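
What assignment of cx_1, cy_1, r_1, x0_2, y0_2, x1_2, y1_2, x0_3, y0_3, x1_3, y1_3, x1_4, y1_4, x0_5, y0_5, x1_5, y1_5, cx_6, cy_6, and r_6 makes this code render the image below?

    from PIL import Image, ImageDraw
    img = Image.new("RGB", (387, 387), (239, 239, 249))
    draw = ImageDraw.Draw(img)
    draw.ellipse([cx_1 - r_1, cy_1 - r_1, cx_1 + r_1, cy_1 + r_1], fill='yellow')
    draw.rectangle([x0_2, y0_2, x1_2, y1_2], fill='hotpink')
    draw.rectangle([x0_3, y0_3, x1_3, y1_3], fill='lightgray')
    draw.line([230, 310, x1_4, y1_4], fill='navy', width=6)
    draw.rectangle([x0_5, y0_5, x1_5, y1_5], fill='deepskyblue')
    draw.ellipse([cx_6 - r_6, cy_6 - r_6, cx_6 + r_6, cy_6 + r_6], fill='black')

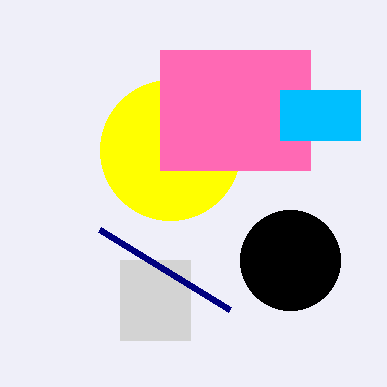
cx_1 = 170
cy_1 = 150
r_1 = 70
x0_2 = 160
y0_2 = 50
x1_2 = 310
y1_2 = 170
x0_3 = 120
y0_3 = 260
x1_3 = 190
y1_3 = 340
x1_4 = 100
y1_4 = 230
x0_5 = 280
y0_5 = 90
x1_5 = 360
y1_5 = 140
cx_6 = 290
cy_6 = 260
r_6 = 50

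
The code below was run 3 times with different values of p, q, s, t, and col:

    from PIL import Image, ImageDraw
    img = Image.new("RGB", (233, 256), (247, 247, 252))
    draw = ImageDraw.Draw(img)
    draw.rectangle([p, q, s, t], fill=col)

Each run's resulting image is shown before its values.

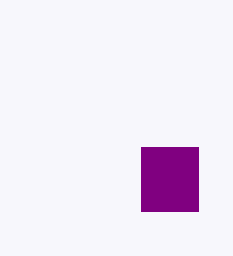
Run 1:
p = 141, q = 147, s = 198, t = 211, col = 'purple'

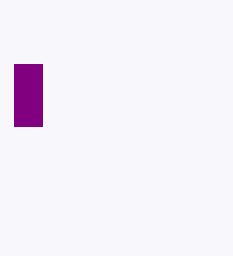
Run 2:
p = 14
q = 64
s = 42
t = 126
col = 'purple'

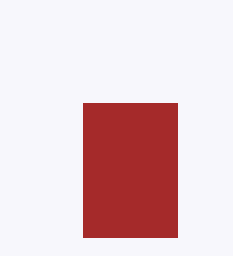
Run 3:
p = 83
q = 103
s = 177
t = 237
col = 'brown'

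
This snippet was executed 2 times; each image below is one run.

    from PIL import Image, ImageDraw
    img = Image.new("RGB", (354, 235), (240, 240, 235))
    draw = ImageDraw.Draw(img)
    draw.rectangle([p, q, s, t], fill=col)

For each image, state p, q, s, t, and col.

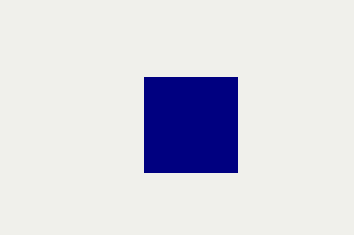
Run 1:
p = 144
q = 77
s = 237
t = 172
col = 'navy'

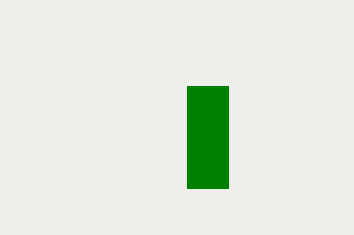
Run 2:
p = 187; q = 86; s = 228; t = 188; col = 'green'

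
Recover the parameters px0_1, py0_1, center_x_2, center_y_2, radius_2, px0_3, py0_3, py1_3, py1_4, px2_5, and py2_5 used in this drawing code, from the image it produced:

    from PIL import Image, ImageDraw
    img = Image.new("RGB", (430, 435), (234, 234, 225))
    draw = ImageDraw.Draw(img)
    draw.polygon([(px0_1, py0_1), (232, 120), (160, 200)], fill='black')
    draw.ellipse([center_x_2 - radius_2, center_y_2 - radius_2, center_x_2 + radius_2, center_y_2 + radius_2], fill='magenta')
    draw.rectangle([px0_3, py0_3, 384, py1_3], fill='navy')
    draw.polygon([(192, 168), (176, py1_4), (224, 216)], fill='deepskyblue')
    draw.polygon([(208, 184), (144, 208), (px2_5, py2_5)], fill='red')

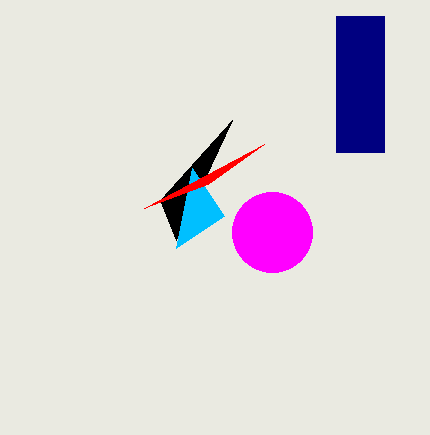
px0_1 = 176, py0_1 = 240, center_x_2 = 272, center_y_2 = 232, radius_2 = 40, px0_3 = 336, py0_3 = 16, py1_3 = 152, py1_4 = 248, px2_5 = 264, py2_5 = 144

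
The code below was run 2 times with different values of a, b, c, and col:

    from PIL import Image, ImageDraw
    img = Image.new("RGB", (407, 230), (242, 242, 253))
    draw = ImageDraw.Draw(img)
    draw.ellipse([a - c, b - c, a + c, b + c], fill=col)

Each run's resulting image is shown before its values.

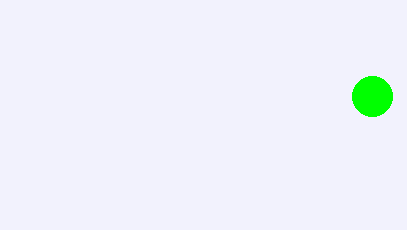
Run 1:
a = 372; b = 96; c = 20; col = 'lime'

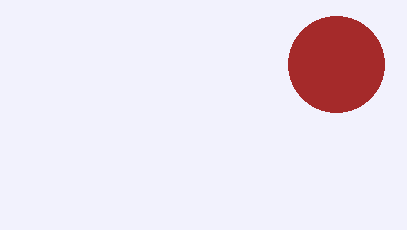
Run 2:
a = 336, b = 64, c = 48, col = 'brown'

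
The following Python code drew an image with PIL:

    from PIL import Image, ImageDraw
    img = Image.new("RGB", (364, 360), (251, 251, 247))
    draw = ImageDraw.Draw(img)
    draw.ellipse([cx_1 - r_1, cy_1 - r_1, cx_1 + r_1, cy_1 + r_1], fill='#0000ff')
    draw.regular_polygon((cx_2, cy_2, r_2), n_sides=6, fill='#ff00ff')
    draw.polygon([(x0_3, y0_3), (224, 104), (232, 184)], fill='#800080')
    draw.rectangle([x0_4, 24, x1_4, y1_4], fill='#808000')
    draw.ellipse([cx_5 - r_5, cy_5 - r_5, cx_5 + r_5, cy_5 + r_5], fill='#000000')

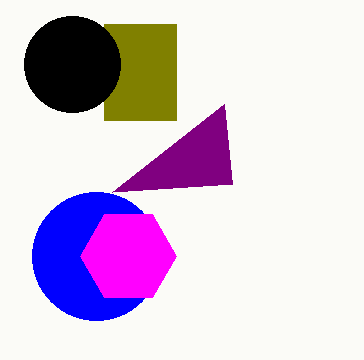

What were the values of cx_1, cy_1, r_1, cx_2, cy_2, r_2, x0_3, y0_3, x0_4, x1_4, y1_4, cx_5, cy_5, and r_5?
cx_1 = 96
cy_1 = 256
r_1 = 64
cx_2 = 128
cy_2 = 256
r_2 = 48
x0_3 = 112
y0_3 = 192
x0_4 = 104
x1_4 = 176
y1_4 = 120
cx_5 = 72
cy_5 = 64
r_5 = 48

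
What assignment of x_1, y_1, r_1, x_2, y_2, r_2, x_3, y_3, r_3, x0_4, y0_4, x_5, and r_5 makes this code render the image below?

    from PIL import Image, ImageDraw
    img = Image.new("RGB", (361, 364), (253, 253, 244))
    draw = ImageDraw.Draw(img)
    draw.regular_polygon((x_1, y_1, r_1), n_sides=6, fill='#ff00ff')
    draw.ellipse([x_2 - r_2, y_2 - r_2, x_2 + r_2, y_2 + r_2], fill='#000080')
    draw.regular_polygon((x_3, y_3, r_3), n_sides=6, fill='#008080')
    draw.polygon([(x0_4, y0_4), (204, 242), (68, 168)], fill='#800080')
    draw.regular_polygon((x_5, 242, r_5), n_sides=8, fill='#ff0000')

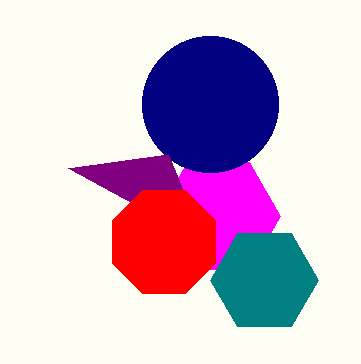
x_1 = 218, y_1 = 216, r_1 = 62, x_2 = 210, y_2 = 104, r_2 = 68, x_3 = 264, y_3 = 280, r_3 = 54, x0_4 = 168, y0_4 = 154, x_5 = 164, r_5 = 56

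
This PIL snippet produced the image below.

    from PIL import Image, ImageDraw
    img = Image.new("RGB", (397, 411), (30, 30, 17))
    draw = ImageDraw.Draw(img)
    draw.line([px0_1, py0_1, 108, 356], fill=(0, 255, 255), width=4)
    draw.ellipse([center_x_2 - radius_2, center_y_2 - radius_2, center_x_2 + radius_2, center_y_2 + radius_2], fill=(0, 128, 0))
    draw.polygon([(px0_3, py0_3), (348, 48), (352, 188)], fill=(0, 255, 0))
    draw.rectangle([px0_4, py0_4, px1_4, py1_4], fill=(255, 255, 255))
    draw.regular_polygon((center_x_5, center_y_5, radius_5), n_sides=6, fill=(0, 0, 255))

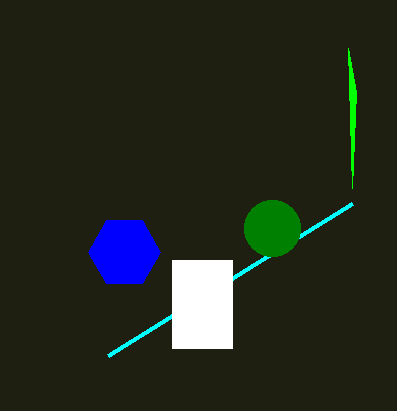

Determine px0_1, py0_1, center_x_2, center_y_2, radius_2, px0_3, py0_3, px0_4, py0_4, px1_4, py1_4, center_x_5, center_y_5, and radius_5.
px0_1 = 352; py0_1 = 204; center_x_2 = 272; center_y_2 = 228; radius_2 = 28; px0_3 = 356; py0_3 = 92; px0_4 = 172; py0_4 = 260; px1_4 = 232; py1_4 = 348; center_x_5 = 124; center_y_5 = 252; radius_5 = 36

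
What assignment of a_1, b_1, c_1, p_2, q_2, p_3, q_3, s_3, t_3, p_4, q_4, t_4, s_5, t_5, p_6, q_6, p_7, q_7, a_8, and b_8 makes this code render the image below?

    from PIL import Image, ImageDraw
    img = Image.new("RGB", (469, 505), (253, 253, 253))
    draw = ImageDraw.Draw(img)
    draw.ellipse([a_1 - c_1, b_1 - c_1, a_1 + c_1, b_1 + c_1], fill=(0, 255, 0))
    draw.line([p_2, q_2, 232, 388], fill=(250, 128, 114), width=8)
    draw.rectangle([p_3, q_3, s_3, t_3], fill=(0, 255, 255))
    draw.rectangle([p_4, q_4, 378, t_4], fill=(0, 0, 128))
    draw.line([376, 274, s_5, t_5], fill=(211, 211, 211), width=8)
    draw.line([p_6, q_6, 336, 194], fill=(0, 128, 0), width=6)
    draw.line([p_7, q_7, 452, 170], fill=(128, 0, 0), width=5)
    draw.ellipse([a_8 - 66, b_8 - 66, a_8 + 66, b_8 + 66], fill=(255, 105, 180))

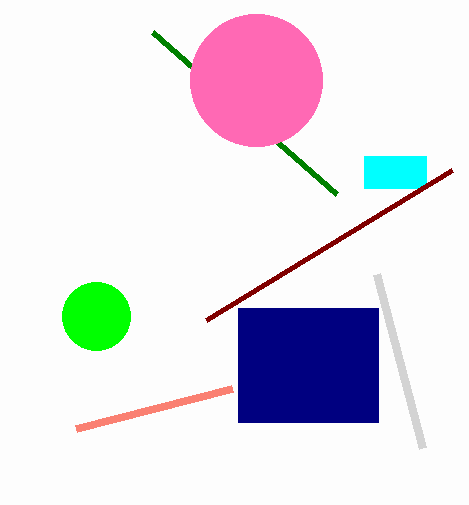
a_1 = 96, b_1 = 316, c_1 = 34, p_2 = 76, q_2 = 428, p_3 = 364, q_3 = 156, s_3 = 426, t_3 = 188, p_4 = 238, q_4 = 308, t_4 = 422, s_5 = 422, t_5 = 448, p_6 = 152, q_6 = 32, p_7 = 206, q_7 = 320, a_8 = 256, b_8 = 80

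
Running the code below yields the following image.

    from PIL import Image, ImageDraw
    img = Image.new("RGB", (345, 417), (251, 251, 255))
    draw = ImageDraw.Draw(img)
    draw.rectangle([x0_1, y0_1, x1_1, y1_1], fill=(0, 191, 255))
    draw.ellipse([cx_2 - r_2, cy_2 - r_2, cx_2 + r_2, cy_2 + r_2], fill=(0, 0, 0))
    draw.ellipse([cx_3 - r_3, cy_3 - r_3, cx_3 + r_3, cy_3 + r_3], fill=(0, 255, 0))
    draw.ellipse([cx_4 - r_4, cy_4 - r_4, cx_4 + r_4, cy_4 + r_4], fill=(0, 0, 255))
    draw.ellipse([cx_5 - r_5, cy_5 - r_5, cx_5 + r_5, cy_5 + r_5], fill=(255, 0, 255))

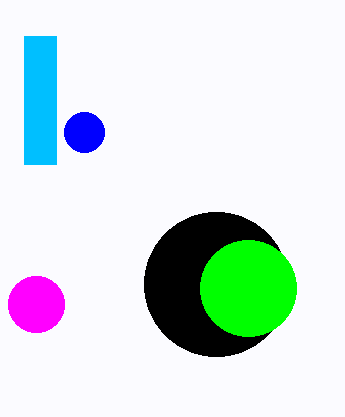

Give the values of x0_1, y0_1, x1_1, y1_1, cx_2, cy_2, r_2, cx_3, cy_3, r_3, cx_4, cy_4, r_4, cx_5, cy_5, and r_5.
x0_1 = 24; y0_1 = 36; x1_1 = 56; y1_1 = 164; cx_2 = 216; cy_2 = 284; r_2 = 72; cx_3 = 248; cy_3 = 288; r_3 = 48; cx_4 = 84; cy_4 = 132; r_4 = 20; cx_5 = 36; cy_5 = 304; r_5 = 28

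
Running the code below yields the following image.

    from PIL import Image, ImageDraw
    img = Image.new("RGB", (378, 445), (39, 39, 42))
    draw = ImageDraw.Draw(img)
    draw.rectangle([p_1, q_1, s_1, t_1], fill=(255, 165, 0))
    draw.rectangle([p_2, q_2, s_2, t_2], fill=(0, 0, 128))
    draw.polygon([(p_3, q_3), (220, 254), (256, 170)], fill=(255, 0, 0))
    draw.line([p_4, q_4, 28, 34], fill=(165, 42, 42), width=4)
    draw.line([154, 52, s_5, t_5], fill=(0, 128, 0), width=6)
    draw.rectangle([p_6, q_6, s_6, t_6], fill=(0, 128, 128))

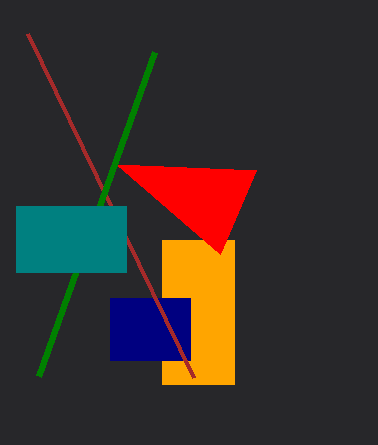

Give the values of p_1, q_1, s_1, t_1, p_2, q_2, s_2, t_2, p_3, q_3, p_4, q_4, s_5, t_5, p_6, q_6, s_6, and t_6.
p_1 = 162, q_1 = 240, s_1 = 234, t_1 = 384, p_2 = 110, q_2 = 298, s_2 = 190, t_2 = 360, p_3 = 116, q_3 = 164, p_4 = 194, q_4 = 378, s_5 = 38, t_5 = 376, p_6 = 16, q_6 = 206, s_6 = 126, t_6 = 272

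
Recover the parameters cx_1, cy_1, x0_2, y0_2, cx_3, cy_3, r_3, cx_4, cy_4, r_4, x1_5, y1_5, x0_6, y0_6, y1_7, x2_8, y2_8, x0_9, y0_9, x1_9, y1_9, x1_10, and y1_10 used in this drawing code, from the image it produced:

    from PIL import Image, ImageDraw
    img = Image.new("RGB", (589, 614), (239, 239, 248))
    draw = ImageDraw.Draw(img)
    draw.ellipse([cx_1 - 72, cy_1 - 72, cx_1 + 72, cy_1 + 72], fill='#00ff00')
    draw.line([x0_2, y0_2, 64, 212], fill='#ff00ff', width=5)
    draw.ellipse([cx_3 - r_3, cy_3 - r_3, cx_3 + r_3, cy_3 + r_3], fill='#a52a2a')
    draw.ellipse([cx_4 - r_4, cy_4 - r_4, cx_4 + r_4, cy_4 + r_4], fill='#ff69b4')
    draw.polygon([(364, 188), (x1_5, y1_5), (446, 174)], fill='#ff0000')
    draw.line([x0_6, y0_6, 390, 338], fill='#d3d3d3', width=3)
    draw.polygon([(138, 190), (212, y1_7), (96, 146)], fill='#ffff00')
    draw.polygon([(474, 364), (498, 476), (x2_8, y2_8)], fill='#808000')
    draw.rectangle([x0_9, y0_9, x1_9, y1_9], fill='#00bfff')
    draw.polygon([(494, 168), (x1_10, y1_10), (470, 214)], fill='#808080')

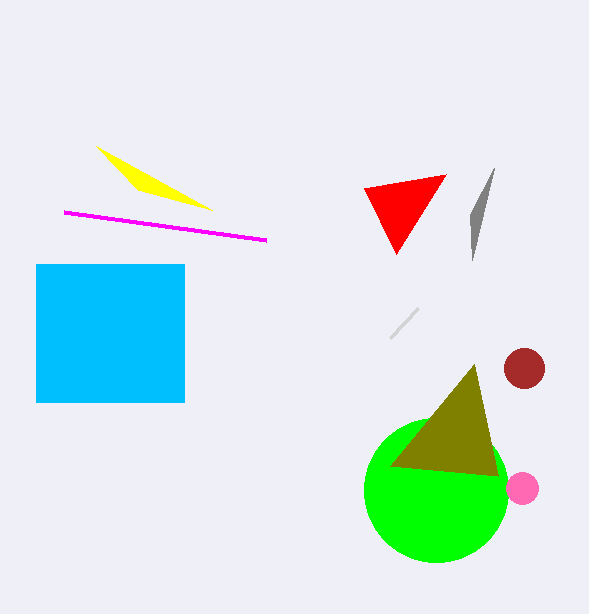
cx_1 = 436
cy_1 = 490
x0_2 = 266
y0_2 = 240
cx_3 = 524
cy_3 = 368
r_3 = 20
cx_4 = 522
cy_4 = 488
r_4 = 16
x1_5 = 396
y1_5 = 254
x0_6 = 418
y0_6 = 308
y1_7 = 210
x2_8 = 390
y2_8 = 466
x0_9 = 36
y0_9 = 264
x1_9 = 184
y1_9 = 402
x1_10 = 472
y1_10 = 260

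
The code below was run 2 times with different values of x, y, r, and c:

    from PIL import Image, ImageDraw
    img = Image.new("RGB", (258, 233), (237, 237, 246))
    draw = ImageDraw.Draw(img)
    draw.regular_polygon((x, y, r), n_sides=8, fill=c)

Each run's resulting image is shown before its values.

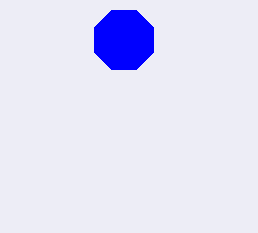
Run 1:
x = 124; y = 40; r = 32; c = 'blue'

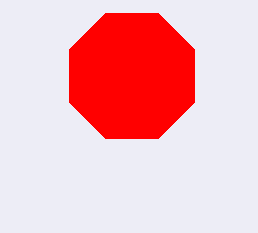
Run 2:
x = 132; y = 76; r = 68; c = 'red'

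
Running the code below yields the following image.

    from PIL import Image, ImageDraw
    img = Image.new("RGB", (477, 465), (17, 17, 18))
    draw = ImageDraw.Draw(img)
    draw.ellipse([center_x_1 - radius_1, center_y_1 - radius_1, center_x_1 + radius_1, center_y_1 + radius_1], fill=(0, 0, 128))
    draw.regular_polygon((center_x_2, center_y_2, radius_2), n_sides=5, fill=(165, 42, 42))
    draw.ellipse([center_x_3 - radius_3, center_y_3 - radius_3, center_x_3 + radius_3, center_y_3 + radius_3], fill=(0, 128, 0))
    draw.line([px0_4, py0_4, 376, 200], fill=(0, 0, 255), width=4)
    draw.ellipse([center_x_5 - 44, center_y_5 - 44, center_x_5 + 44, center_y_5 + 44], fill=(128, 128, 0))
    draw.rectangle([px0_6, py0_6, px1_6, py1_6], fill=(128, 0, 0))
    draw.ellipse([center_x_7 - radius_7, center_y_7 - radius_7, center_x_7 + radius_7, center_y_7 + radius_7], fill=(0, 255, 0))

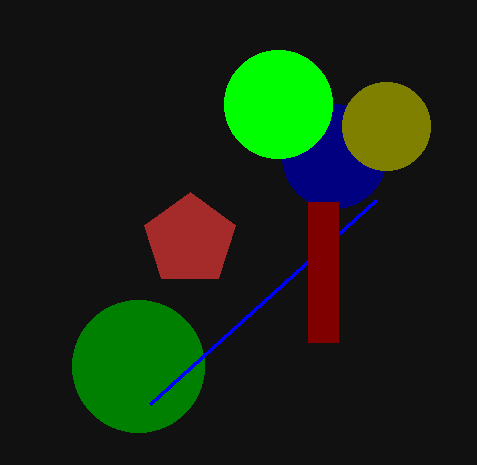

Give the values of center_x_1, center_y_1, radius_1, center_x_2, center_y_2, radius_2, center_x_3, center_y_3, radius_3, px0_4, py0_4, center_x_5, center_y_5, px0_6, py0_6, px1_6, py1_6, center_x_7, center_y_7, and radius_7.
center_x_1 = 334
center_y_1 = 156
radius_1 = 52
center_x_2 = 190
center_y_2 = 240
radius_2 = 48
center_x_3 = 138
center_y_3 = 366
radius_3 = 66
px0_4 = 150
py0_4 = 404
center_x_5 = 386
center_y_5 = 126
px0_6 = 308
py0_6 = 202
px1_6 = 338
py1_6 = 342
center_x_7 = 278
center_y_7 = 104
radius_7 = 54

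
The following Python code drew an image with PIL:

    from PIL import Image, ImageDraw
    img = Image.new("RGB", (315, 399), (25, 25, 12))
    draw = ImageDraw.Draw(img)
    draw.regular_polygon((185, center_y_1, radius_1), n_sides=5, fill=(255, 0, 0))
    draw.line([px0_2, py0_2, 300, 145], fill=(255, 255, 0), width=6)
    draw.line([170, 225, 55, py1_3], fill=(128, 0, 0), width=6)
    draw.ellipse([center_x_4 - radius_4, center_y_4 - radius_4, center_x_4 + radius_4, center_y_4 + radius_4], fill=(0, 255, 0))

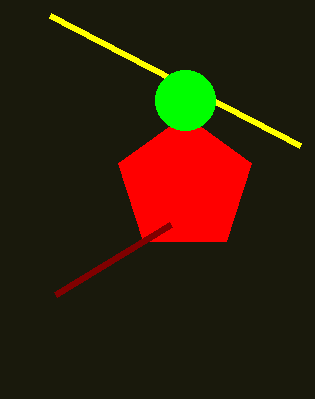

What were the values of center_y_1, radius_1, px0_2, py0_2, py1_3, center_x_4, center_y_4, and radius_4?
center_y_1 = 185
radius_1 = 70
px0_2 = 50
py0_2 = 15
py1_3 = 295
center_x_4 = 185
center_y_4 = 100
radius_4 = 30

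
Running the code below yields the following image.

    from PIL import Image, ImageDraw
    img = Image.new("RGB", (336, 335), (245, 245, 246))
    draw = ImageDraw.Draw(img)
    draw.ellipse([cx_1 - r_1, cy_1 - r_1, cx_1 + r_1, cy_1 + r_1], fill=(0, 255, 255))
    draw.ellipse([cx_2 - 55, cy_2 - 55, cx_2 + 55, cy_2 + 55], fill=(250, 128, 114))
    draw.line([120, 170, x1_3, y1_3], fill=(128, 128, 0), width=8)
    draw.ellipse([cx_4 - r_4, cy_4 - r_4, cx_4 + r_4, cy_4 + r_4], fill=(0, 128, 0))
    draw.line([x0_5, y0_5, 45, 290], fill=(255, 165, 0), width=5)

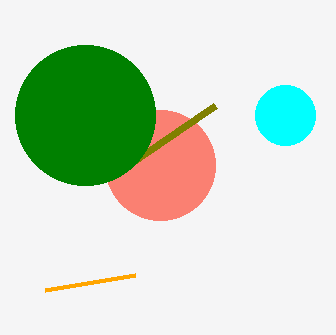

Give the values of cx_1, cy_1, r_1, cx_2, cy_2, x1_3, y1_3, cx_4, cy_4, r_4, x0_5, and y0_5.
cx_1 = 285; cy_1 = 115; r_1 = 30; cx_2 = 160; cy_2 = 165; x1_3 = 215; y1_3 = 105; cx_4 = 85; cy_4 = 115; r_4 = 70; x0_5 = 135; y0_5 = 275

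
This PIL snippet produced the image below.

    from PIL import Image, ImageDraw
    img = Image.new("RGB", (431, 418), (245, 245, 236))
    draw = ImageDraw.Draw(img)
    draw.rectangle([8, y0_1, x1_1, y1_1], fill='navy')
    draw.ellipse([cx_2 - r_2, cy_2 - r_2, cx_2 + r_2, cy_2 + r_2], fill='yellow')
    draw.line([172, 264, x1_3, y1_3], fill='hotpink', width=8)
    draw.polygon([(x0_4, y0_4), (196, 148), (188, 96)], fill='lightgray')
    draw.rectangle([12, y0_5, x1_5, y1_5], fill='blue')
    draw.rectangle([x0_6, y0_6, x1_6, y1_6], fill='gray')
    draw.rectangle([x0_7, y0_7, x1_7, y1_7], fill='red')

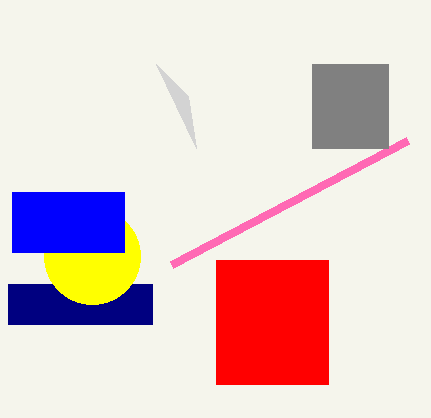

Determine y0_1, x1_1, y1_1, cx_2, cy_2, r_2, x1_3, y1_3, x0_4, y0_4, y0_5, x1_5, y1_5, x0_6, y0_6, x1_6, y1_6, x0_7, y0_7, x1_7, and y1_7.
y0_1 = 284; x1_1 = 152; y1_1 = 324; cx_2 = 92; cy_2 = 256; r_2 = 48; x1_3 = 408; y1_3 = 140; x0_4 = 156; y0_4 = 64; y0_5 = 192; x1_5 = 124; y1_5 = 252; x0_6 = 312; y0_6 = 64; x1_6 = 388; y1_6 = 148; x0_7 = 216; y0_7 = 260; x1_7 = 328; y1_7 = 384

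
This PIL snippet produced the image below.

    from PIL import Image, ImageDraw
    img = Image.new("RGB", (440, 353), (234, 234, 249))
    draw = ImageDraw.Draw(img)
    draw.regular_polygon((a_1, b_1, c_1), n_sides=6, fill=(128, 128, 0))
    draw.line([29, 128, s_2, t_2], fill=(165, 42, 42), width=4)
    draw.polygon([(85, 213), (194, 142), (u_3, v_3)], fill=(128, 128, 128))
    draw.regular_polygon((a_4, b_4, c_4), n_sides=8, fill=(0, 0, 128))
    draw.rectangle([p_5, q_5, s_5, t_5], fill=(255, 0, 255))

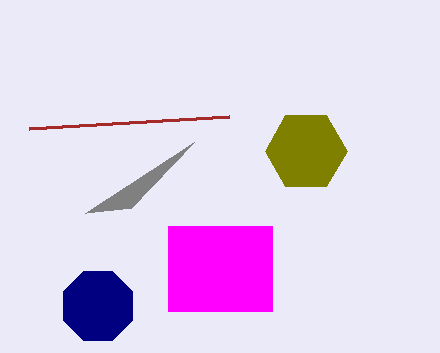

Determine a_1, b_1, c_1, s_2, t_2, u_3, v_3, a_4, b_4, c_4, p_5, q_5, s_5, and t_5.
a_1 = 306
b_1 = 151
c_1 = 41
s_2 = 229
t_2 = 116
u_3 = 131
v_3 = 208
a_4 = 98
b_4 = 306
c_4 = 37
p_5 = 168
q_5 = 226
s_5 = 272
t_5 = 311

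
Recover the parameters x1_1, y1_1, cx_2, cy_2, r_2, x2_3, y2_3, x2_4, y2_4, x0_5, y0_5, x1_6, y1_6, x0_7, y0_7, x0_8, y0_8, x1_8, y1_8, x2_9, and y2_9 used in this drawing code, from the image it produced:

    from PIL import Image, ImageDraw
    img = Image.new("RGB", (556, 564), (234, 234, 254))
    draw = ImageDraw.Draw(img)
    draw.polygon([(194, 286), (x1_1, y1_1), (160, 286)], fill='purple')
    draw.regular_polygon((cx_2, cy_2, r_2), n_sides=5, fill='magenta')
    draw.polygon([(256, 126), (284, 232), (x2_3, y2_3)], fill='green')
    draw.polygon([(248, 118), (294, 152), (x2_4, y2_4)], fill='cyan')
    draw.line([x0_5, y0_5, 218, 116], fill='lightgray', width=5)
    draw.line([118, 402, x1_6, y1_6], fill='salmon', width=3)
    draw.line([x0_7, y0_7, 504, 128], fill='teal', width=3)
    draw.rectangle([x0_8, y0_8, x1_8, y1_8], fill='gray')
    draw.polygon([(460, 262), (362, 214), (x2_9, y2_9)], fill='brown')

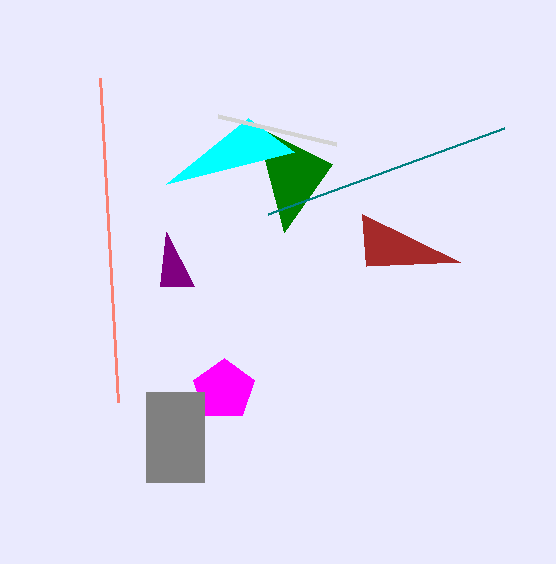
x1_1 = 166; y1_1 = 232; cx_2 = 224; cy_2 = 390; r_2 = 32; x2_3 = 332; y2_3 = 164; x2_4 = 166; y2_4 = 184; x0_5 = 336; y0_5 = 144; x1_6 = 100; y1_6 = 78; x0_7 = 268; y0_7 = 214; x0_8 = 146; y0_8 = 392; x1_8 = 204; y1_8 = 482; x2_9 = 366; y2_9 = 266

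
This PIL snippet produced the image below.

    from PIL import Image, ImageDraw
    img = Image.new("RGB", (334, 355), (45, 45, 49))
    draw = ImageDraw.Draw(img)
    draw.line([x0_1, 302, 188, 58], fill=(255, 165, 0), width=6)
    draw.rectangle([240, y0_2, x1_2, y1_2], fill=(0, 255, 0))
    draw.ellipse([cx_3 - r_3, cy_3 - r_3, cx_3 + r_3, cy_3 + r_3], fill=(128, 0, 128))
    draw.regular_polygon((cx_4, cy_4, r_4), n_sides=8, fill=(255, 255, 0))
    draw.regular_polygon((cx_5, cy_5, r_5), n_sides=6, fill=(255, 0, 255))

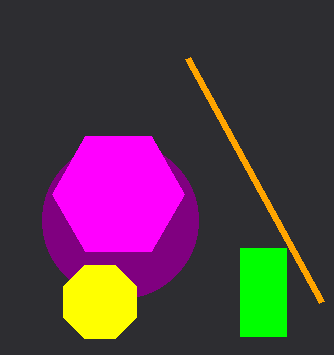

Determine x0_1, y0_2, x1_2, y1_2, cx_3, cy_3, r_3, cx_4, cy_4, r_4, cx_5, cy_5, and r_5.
x0_1 = 322; y0_2 = 248; x1_2 = 286; y1_2 = 336; cx_3 = 120; cy_3 = 220; r_3 = 78; cx_4 = 100; cy_4 = 302; r_4 = 40; cx_5 = 118; cy_5 = 194; r_5 = 66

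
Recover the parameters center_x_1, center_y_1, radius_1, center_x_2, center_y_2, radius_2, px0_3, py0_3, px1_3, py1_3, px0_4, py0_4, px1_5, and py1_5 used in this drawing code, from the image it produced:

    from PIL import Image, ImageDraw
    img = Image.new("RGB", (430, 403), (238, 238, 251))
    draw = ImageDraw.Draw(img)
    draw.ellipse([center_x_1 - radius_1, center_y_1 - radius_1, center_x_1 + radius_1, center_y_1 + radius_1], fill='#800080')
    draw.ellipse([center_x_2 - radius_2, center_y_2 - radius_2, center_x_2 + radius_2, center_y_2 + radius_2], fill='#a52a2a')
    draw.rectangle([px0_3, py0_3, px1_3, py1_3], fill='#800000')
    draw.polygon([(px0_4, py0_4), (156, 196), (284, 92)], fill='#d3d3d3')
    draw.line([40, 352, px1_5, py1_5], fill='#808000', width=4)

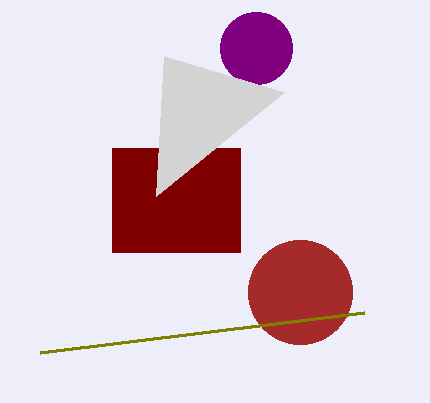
center_x_1 = 256, center_y_1 = 48, radius_1 = 36, center_x_2 = 300, center_y_2 = 292, radius_2 = 52, px0_3 = 112, py0_3 = 148, px1_3 = 240, py1_3 = 252, px0_4 = 164, py0_4 = 56, px1_5 = 364, py1_5 = 312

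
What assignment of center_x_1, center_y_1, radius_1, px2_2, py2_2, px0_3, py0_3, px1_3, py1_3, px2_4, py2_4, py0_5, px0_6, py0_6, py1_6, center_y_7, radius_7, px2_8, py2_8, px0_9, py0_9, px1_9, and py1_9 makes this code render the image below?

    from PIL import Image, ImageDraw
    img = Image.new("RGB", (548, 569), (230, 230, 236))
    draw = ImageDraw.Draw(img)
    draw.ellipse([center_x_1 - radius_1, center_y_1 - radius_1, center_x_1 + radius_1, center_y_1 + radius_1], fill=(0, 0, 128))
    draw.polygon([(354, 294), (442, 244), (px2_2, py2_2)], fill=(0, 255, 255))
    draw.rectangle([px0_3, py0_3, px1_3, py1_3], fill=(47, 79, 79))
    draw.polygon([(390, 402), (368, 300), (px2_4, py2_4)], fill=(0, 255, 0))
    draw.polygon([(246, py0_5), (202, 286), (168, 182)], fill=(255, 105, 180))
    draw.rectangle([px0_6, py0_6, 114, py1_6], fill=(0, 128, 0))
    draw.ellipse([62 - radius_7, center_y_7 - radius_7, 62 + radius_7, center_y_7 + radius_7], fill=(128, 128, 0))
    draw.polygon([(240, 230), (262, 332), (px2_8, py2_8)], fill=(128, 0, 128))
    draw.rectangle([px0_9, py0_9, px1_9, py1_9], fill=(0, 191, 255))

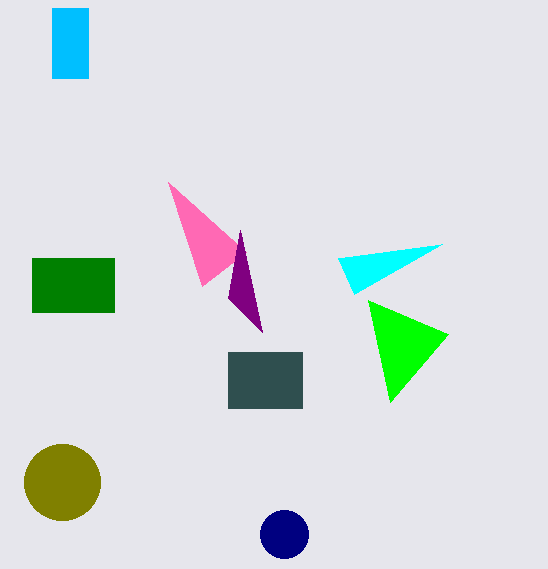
center_x_1 = 284; center_y_1 = 534; radius_1 = 24; px2_2 = 338; py2_2 = 258; px0_3 = 228; py0_3 = 352; px1_3 = 302; py1_3 = 408; px2_4 = 448; py2_4 = 334; py0_5 = 252; px0_6 = 32; py0_6 = 258; py1_6 = 312; center_y_7 = 482; radius_7 = 38; px2_8 = 228; py2_8 = 298; px0_9 = 52; py0_9 = 8; px1_9 = 88; py1_9 = 78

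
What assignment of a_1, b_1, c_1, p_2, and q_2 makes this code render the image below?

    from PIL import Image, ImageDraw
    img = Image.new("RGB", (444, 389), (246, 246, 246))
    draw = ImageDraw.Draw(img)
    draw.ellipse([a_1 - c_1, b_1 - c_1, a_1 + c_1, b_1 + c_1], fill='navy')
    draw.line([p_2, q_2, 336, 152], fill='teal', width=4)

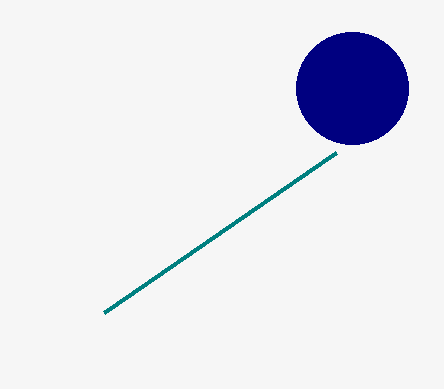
a_1 = 352, b_1 = 88, c_1 = 56, p_2 = 104, q_2 = 312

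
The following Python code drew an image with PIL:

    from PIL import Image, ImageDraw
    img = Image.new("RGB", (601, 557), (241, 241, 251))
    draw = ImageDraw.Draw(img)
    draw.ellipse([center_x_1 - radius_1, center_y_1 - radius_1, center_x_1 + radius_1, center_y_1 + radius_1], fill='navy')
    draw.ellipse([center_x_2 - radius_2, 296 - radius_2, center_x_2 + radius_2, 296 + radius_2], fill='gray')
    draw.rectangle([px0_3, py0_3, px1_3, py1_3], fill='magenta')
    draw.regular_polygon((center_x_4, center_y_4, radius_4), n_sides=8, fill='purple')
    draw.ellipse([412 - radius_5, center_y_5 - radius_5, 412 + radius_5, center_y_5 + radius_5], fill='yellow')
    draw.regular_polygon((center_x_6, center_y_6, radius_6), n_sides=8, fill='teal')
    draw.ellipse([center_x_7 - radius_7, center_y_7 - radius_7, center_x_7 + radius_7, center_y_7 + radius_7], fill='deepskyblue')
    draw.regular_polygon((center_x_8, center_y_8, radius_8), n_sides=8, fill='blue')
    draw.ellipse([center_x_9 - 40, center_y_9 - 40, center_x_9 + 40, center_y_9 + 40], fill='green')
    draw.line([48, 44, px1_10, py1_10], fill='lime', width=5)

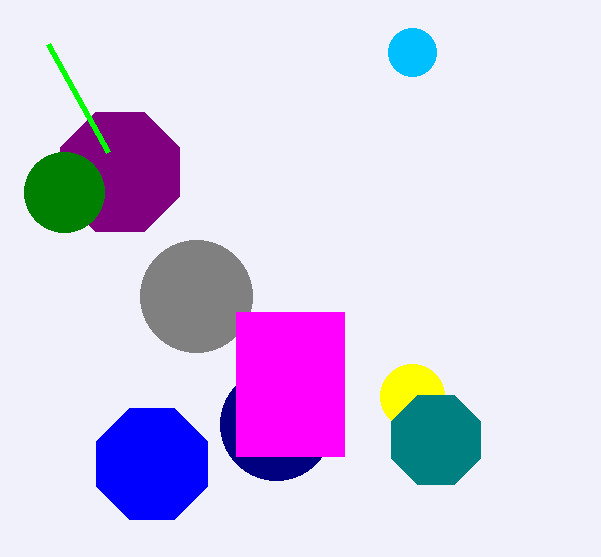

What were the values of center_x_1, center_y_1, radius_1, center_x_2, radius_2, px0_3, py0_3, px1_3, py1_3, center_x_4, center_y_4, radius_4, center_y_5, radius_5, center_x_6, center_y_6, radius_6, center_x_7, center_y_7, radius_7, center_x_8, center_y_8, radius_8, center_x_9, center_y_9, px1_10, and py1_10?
center_x_1 = 276; center_y_1 = 424; radius_1 = 56; center_x_2 = 196; radius_2 = 56; px0_3 = 236; py0_3 = 312; px1_3 = 344; py1_3 = 456; center_x_4 = 120; center_y_4 = 172; radius_4 = 64; center_y_5 = 396; radius_5 = 32; center_x_6 = 436; center_y_6 = 440; radius_6 = 48; center_x_7 = 412; center_y_7 = 52; radius_7 = 24; center_x_8 = 152; center_y_8 = 464; radius_8 = 60; center_x_9 = 64; center_y_9 = 192; px1_10 = 108; py1_10 = 152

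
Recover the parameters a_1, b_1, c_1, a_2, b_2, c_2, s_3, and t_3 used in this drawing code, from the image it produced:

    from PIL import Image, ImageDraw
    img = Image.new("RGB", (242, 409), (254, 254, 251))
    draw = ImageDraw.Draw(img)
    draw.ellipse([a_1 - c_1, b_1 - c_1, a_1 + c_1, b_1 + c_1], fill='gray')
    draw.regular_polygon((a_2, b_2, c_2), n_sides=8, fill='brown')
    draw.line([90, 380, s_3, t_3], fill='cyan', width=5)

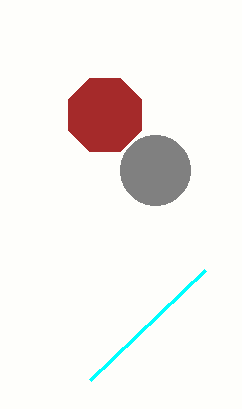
a_1 = 155
b_1 = 170
c_1 = 35
a_2 = 105
b_2 = 115
c_2 = 40
s_3 = 205
t_3 = 270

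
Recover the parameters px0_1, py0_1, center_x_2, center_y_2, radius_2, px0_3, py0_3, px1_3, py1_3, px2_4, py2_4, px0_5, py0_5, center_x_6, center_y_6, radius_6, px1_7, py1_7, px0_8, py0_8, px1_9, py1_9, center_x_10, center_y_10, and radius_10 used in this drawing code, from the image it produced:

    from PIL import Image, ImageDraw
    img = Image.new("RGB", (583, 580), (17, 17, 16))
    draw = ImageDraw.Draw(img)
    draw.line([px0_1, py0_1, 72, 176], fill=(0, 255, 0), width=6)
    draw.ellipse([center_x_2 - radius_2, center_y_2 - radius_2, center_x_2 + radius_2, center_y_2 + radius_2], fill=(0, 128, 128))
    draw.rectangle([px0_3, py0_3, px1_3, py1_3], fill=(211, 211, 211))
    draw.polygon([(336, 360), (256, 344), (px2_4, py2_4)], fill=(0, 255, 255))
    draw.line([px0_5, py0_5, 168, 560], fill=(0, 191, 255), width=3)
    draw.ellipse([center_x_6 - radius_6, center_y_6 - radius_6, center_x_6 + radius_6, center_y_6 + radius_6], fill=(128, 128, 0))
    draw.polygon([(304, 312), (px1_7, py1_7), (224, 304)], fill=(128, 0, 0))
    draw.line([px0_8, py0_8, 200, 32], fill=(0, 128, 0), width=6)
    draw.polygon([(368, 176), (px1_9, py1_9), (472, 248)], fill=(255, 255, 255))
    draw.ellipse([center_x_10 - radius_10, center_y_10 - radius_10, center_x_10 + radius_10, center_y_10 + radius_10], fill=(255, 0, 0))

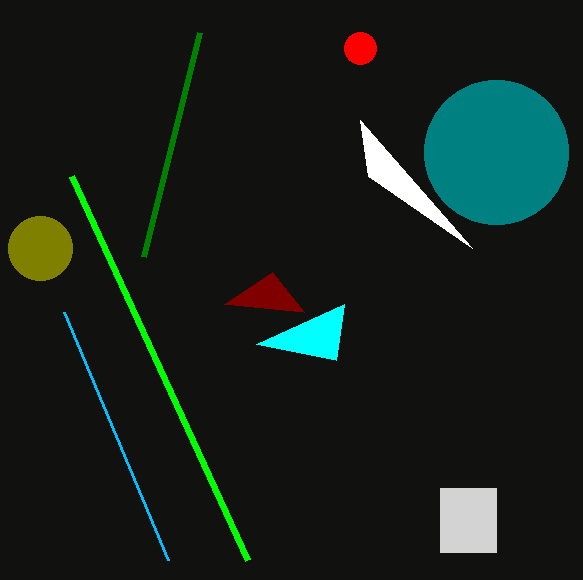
px0_1 = 248, py0_1 = 560, center_x_2 = 496, center_y_2 = 152, radius_2 = 72, px0_3 = 440, py0_3 = 488, px1_3 = 496, py1_3 = 552, px2_4 = 344, py2_4 = 304, px0_5 = 64, py0_5 = 312, center_x_6 = 40, center_y_6 = 248, radius_6 = 32, px1_7 = 272, py1_7 = 272, px0_8 = 144, py0_8 = 256, px1_9 = 360, py1_9 = 120, center_x_10 = 360, center_y_10 = 48, radius_10 = 16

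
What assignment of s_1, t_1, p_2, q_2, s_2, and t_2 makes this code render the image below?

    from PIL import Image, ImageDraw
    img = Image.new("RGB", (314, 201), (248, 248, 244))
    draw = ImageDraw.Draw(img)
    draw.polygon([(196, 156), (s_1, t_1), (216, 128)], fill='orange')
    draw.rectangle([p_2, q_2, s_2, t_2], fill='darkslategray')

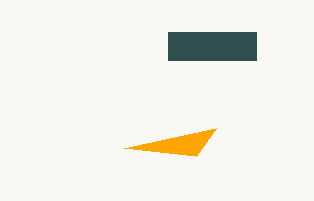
s_1 = 124
t_1 = 148
p_2 = 168
q_2 = 32
s_2 = 256
t_2 = 60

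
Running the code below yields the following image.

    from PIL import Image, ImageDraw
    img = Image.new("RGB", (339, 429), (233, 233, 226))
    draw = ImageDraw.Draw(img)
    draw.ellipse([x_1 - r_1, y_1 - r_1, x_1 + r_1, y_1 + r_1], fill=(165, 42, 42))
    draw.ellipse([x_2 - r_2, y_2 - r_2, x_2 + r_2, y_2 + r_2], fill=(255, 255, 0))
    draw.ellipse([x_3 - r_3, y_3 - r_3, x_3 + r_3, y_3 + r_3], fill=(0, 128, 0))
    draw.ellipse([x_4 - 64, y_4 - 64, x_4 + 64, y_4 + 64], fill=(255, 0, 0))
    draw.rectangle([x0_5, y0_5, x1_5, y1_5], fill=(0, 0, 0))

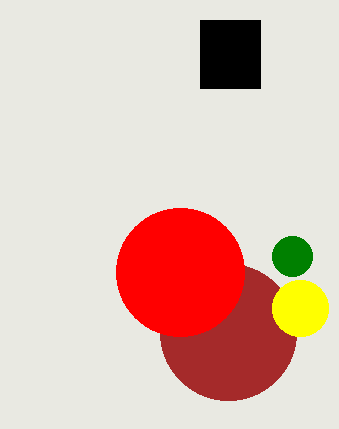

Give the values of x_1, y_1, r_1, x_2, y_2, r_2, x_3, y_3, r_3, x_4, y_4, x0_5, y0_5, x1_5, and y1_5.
x_1 = 228, y_1 = 332, r_1 = 68, x_2 = 300, y_2 = 308, r_2 = 28, x_3 = 292, y_3 = 256, r_3 = 20, x_4 = 180, y_4 = 272, x0_5 = 200, y0_5 = 20, x1_5 = 260, y1_5 = 88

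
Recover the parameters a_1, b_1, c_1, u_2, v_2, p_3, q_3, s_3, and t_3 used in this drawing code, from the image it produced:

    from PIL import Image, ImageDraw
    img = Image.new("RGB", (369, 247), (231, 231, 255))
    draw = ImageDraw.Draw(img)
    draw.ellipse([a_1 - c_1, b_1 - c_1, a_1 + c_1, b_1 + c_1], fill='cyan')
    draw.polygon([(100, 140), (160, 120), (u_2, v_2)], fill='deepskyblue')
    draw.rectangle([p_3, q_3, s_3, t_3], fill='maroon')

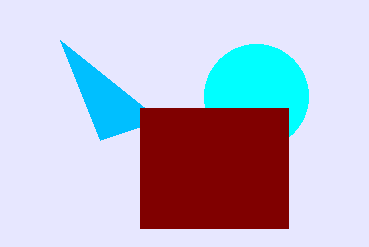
a_1 = 256
b_1 = 96
c_1 = 52
u_2 = 60
v_2 = 40
p_3 = 140
q_3 = 108
s_3 = 288
t_3 = 228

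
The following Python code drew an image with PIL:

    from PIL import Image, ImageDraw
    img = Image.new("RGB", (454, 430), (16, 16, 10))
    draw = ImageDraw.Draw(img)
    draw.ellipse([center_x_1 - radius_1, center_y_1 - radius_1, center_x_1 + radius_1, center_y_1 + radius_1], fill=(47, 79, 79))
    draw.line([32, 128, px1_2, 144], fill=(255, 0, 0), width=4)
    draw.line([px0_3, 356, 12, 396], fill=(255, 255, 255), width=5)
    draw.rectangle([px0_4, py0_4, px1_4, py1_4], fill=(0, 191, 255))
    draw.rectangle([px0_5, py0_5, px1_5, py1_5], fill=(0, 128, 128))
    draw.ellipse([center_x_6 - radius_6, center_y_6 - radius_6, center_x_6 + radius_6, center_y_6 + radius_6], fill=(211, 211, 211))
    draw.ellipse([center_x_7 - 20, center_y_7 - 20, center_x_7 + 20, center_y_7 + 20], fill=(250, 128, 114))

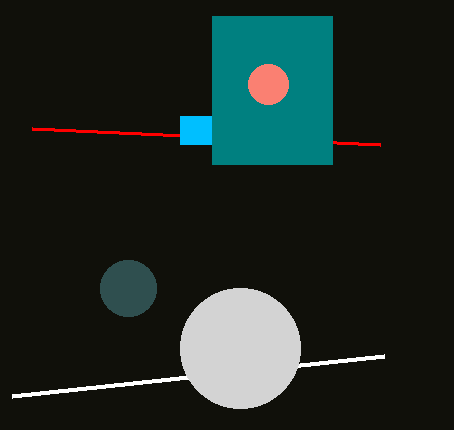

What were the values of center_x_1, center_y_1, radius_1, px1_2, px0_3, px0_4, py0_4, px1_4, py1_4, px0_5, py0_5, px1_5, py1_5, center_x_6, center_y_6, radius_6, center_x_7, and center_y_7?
center_x_1 = 128
center_y_1 = 288
radius_1 = 28
px1_2 = 380
px0_3 = 384
px0_4 = 180
py0_4 = 116
px1_4 = 212
py1_4 = 144
px0_5 = 212
py0_5 = 16
px1_5 = 332
py1_5 = 164
center_x_6 = 240
center_y_6 = 348
radius_6 = 60
center_x_7 = 268
center_y_7 = 84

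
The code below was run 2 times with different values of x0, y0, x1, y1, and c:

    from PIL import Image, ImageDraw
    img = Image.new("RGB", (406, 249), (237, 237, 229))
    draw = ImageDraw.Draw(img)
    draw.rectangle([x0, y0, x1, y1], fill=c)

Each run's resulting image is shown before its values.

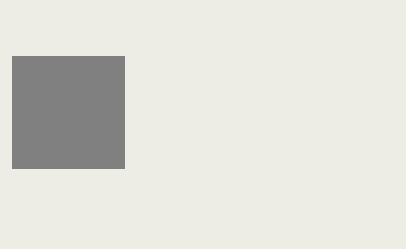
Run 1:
x0 = 12
y0 = 56
x1 = 124
y1 = 168
c = 'gray'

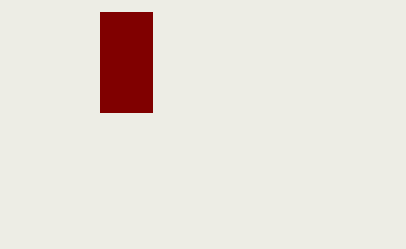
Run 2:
x0 = 100; y0 = 12; x1 = 152; y1 = 112; c = 'maroon'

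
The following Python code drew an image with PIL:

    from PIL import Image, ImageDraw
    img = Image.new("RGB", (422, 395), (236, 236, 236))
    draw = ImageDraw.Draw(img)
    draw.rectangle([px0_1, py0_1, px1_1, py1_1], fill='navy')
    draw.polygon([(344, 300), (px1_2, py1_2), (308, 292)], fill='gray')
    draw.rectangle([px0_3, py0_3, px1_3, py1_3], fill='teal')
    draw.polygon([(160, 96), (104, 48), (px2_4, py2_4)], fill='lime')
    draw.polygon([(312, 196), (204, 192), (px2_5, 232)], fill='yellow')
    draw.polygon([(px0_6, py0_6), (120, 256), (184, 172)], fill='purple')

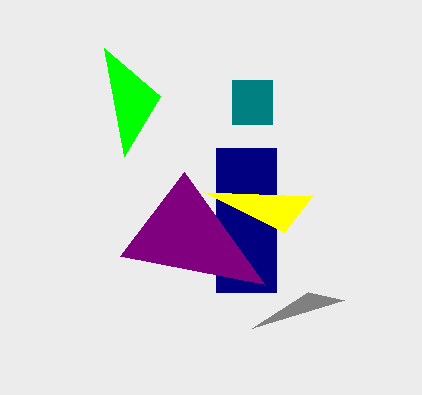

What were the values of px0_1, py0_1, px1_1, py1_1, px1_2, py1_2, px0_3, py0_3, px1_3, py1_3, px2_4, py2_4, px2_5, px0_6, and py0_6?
px0_1 = 216; py0_1 = 148; px1_1 = 276; py1_1 = 292; px1_2 = 252; py1_2 = 328; px0_3 = 232; py0_3 = 80; px1_3 = 272; py1_3 = 124; px2_4 = 124; py2_4 = 156; px2_5 = 284; px0_6 = 264; py0_6 = 284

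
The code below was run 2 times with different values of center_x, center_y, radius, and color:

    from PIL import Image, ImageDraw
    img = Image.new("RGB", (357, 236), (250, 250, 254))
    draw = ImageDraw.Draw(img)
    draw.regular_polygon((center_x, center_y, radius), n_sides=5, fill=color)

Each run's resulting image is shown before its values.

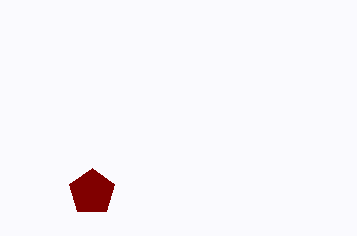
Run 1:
center_x = 92
center_y = 192
radius = 24
color = 'maroon'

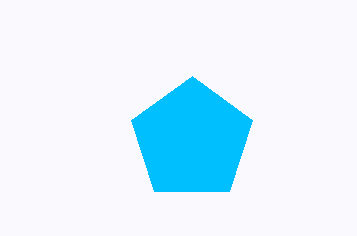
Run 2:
center_x = 192
center_y = 140
radius = 64
color = 'deepskyblue'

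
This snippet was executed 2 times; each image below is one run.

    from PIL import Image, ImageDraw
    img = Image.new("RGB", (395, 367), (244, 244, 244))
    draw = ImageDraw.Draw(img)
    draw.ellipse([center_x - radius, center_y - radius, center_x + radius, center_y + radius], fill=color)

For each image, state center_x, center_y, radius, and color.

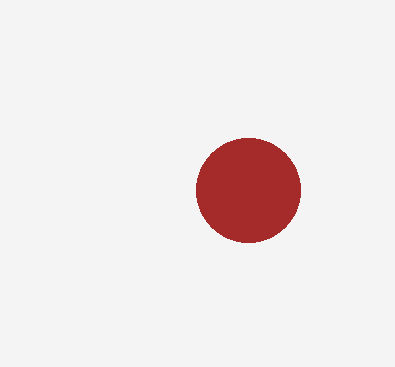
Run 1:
center_x = 248; center_y = 190; radius = 52; color = 'brown'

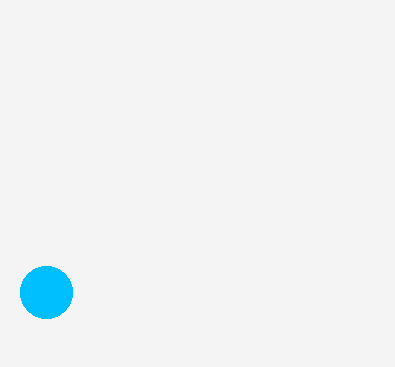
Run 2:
center_x = 46, center_y = 292, radius = 26, color = 'deepskyblue'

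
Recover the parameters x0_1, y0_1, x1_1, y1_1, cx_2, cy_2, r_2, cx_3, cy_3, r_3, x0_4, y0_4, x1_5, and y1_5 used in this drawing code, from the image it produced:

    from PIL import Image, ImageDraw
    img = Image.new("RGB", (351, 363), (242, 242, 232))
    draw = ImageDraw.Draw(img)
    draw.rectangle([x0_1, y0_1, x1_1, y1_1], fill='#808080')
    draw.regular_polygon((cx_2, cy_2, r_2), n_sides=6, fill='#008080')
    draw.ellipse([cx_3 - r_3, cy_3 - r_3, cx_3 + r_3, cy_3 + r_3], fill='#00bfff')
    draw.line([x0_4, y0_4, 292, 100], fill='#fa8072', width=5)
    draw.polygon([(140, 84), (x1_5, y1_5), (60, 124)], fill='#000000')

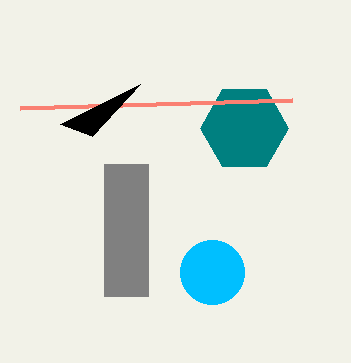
x0_1 = 104, y0_1 = 164, x1_1 = 148, y1_1 = 296, cx_2 = 244, cy_2 = 128, r_2 = 44, cx_3 = 212, cy_3 = 272, r_3 = 32, x0_4 = 20, y0_4 = 108, x1_5 = 92, y1_5 = 136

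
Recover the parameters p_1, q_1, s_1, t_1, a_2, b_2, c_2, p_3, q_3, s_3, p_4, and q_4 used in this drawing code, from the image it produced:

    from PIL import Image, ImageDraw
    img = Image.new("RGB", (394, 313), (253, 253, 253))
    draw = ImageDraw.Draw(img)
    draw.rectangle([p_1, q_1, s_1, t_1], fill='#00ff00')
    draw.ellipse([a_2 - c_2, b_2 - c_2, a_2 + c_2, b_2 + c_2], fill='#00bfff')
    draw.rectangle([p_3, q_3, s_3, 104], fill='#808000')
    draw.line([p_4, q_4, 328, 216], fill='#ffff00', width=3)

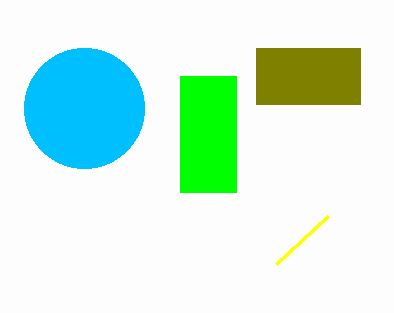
p_1 = 180
q_1 = 76
s_1 = 236
t_1 = 192
a_2 = 84
b_2 = 108
c_2 = 60
p_3 = 256
q_3 = 48
s_3 = 360
p_4 = 276
q_4 = 264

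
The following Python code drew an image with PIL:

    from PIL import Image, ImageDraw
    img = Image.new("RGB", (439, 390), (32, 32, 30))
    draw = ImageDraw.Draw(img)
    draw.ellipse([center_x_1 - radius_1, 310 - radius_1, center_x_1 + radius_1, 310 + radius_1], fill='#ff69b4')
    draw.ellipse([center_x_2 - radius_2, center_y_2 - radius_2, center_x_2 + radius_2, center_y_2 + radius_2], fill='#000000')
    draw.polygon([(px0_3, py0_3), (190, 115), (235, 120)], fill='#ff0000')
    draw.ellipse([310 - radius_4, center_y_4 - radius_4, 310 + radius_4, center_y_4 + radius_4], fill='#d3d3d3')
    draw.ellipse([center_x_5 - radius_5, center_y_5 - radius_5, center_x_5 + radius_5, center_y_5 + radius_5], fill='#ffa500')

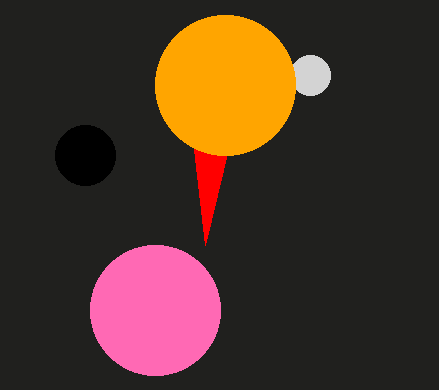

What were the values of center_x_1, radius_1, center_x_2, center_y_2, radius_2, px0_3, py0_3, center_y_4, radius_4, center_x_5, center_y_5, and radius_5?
center_x_1 = 155
radius_1 = 65
center_x_2 = 85
center_y_2 = 155
radius_2 = 30
px0_3 = 205
py0_3 = 245
center_y_4 = 75
radius_4 = 20
center_x_5 = 225
center_y_5 = 85
radius_5 = 70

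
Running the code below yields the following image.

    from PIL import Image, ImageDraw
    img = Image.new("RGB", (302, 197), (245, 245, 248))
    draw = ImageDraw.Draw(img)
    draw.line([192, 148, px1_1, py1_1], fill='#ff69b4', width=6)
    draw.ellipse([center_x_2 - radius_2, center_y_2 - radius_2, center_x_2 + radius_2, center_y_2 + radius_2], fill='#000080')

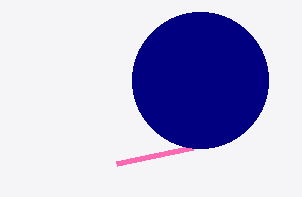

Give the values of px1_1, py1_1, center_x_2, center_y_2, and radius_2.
px1_1 = 116; py1_1 = 164; center_x_2 = 200; center_y_2 = 80; radius_2 = 68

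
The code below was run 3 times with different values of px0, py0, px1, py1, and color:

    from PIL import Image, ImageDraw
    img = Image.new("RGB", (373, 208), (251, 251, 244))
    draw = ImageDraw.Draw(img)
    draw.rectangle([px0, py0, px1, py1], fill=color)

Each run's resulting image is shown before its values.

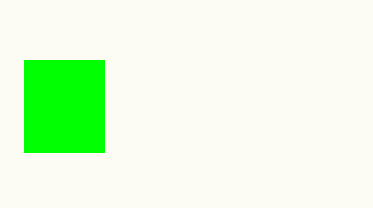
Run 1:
px0 = 24, py0 = 60, px1 = 104, py1 = 152, color = 'lime'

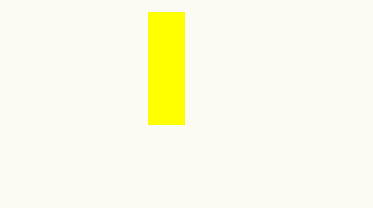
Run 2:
px0 = 148, py0 = 12, px1 = 184, py1 = 124, color = 'yellow'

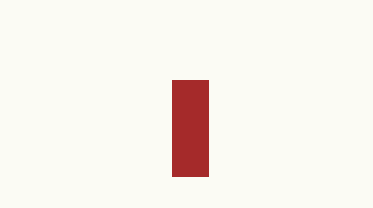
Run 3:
px0 = 172, py0 = 80, px1 = 208, py1 = 176, color = 'brown'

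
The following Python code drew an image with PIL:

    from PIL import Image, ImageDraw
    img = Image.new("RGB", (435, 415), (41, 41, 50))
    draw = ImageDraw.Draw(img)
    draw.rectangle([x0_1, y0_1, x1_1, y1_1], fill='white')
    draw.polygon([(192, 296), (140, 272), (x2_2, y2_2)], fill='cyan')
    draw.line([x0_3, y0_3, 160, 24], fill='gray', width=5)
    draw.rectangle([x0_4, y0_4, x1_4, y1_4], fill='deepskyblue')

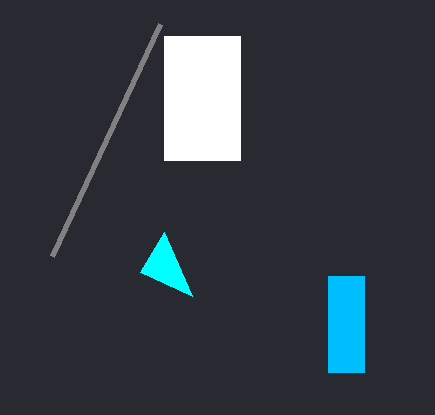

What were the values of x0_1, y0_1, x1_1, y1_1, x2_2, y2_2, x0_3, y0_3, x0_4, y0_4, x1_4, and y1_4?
x0_1 = 164
y0_1 = 36
x1_1 = 240
y1_1 = 160
x2_2 = 164
y2_2 = 232
x0_3 = 52
y0_3 = 256
x0_4 = 328
y0_4 = 276
x1_4 = 364
y1_4 = 372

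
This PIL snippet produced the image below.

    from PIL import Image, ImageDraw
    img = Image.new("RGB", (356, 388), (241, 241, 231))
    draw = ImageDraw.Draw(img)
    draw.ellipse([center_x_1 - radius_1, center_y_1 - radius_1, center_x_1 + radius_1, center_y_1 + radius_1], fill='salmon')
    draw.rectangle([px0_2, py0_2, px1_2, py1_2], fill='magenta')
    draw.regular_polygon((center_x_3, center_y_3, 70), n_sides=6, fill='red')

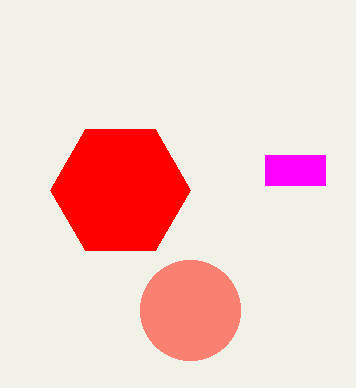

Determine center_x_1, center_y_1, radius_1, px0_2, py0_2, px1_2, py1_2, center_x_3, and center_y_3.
center_x_1 = 190
center_y_1 = 310
radius_1 = 50
px0_2 = 265
py0_2 = 155
px1_2 = 325
py1_2 = 185
center_x_3 = 120
center_y_3 = 190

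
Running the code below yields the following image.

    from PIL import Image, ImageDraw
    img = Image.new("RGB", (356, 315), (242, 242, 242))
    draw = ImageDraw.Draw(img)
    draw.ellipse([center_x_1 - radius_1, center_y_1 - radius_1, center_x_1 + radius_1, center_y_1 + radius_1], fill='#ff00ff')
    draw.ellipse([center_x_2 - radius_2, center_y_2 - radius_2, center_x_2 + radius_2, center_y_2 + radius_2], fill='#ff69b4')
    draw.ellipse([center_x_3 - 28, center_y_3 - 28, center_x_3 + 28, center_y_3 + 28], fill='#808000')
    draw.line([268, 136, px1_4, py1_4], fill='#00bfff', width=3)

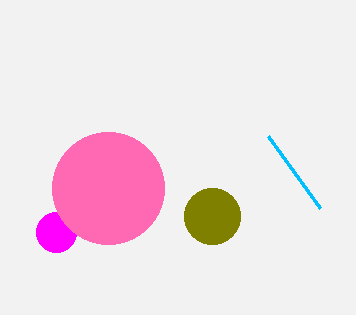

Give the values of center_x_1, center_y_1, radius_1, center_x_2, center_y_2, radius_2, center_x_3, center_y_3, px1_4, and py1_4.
center_x_1 = 56, center_y_1 = 232, radius_1 = 20, center_x_2 = 108, center_y_2 = 188, radius_2 = 56, center_x_3 = 212, center_y_3 = 216, px1_4 = 320, py1_4 = 208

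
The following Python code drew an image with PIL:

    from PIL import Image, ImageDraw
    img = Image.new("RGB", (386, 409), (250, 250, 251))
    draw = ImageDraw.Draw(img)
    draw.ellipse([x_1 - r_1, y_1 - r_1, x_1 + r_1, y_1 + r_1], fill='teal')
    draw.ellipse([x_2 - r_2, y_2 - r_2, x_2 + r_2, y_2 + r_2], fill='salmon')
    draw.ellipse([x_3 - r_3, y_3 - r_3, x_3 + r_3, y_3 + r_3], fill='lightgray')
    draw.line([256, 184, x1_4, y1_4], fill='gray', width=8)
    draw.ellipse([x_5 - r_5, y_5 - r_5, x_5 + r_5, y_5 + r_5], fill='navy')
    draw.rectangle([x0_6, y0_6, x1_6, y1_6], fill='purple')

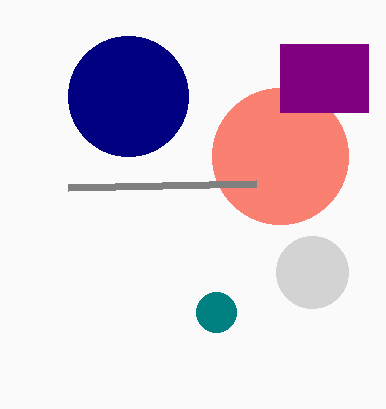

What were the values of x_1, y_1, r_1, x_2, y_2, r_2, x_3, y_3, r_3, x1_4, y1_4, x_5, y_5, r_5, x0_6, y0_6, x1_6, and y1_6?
x_1 = 216; y_1 = 312; r_1 = 20; x_2 = 280; y_2 = 156; r_2 = 68; x_3 = 312; y_3 = 272; r_3 = 36; x1_4 = 68; y1_4 = 188; x_5 = 128; y_5 = 96; r_5 = 60; x0_6 = 280; y0_6 = 44; x1_6 = 368; y1_6 = 112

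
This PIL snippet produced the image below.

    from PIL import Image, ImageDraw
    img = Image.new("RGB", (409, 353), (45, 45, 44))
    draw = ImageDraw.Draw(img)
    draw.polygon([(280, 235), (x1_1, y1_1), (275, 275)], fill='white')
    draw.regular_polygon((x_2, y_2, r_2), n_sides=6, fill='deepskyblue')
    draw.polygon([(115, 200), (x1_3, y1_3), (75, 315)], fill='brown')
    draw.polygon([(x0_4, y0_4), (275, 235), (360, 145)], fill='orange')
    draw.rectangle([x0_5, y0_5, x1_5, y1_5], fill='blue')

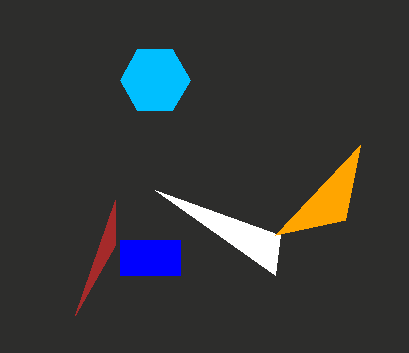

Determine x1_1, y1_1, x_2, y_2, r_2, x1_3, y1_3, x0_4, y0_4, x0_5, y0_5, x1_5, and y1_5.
x1_1 = 155, y1_1 = 190, x_2 = 155, y_2 = 80, r_2 = 35, x1_3 = 115, y1_3 = 245, x0_4 = 345, y0_4 = 220, x0_5 = 120, y0_5 = 240, x1_5 = 180, y1_5 = 275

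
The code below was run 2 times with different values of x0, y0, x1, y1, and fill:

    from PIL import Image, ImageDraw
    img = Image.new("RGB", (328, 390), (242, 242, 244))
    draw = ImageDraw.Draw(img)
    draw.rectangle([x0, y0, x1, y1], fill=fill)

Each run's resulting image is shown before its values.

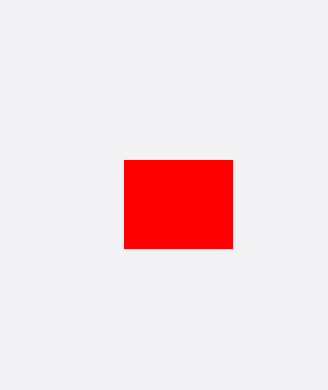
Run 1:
x0 = 124
y0 = 160
x1 = 232
y1 = 248
fill = 'red'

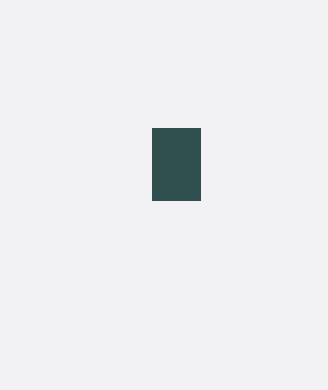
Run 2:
x0 = 152
y0 = 128
x1 = 200
y1 = 200
fill = 'darkslategray'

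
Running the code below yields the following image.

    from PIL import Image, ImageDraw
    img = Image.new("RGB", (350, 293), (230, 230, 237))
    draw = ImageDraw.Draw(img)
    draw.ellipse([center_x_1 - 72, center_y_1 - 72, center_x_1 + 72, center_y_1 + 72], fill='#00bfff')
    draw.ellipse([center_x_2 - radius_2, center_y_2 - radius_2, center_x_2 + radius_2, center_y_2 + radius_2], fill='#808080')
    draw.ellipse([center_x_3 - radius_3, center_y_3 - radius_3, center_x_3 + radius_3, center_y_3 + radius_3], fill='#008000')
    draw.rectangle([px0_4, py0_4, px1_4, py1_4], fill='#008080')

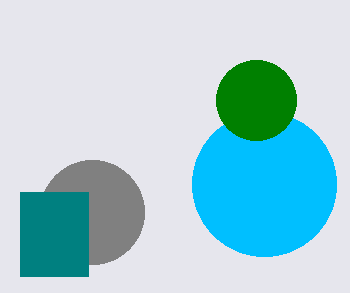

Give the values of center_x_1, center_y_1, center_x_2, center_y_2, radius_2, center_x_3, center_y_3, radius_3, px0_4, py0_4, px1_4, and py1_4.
center_x_1 = 264, center_y_1 = 184, center_x_2 = 92, center_y_2 = 212, radius_2 = 52, center_x_3 = 256, center_y_3 = 100, radius_3 = 40, px0_4 = 20, py0_4 = 192, px1_4 = 88, py1_4 = 276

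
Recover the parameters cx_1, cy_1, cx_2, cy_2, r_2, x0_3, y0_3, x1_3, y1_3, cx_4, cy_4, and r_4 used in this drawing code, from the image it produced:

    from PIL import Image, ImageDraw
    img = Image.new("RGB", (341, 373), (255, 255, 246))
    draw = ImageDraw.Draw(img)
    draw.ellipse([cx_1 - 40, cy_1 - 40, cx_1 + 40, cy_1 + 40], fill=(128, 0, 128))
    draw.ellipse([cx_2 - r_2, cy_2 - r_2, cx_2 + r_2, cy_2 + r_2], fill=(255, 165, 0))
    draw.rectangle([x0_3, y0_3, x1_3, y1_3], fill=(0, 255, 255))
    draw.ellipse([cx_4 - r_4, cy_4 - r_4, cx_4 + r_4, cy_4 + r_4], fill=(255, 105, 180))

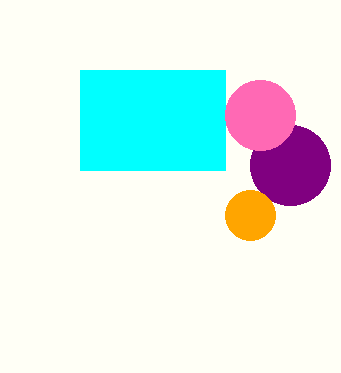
cx_1 = 290; cy_1 = 165; cx_2 = 250; cy_2 = 215; r_2 = 25; x0_3 = 80; y0_3 = 70; x1_3 = 225; y1_3 = 170; cx_4 = 260; cy_4 = 115; r_4 = 35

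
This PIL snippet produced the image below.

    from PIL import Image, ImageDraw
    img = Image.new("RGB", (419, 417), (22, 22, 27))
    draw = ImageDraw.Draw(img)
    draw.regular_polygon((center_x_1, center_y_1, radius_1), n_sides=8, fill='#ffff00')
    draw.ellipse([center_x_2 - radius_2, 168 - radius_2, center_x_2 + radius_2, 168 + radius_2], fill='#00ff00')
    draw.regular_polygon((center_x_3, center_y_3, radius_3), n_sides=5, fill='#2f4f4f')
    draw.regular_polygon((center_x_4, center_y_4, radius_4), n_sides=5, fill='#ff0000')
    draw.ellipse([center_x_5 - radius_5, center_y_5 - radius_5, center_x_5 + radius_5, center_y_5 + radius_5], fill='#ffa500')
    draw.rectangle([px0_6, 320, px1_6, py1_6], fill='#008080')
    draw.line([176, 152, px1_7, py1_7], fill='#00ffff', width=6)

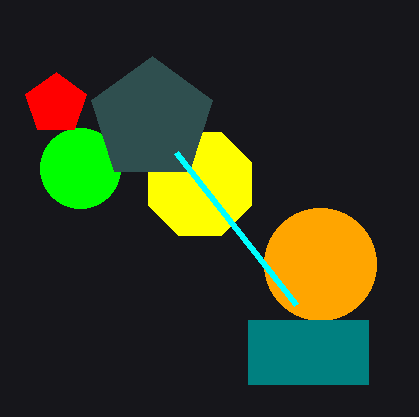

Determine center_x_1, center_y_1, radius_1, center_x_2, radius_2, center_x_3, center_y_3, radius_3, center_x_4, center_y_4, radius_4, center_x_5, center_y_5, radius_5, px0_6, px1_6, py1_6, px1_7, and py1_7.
center_x_1 = 200
center_y_1 = 184
radius_1 = 56
center_x_2 = 80
radius_2 = 40
center_x_3 = 152
center_y_3 = 120
radius_3 = 64
center_x_4 = 56
center_y_4 = 104
radius_4 = 32
center_x_5 = 320
center_y_5 = 264
radius_5 = 56
px0_6 = 248
px1_6 = 368
py1_6 = 384
px1_7 = 296
py1_7 = 304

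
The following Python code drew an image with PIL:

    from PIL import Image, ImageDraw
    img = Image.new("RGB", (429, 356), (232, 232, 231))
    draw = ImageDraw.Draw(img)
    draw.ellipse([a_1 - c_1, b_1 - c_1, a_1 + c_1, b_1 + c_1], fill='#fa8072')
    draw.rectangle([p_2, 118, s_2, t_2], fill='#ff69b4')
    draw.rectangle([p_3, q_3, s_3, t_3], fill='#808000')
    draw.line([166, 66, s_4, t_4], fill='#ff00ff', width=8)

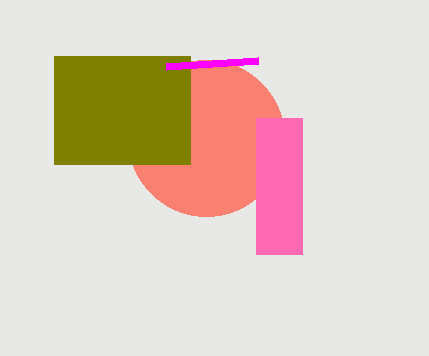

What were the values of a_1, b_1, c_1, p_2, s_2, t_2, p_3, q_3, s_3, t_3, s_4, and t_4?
a_1 = 206
b_1 = 138
c_1 = 78
p_2 = 256
s_2 = 302
t_2 = 254
p_3 = 54
q_3 = 56
s_3 = 190
t_3 = 164
s_4 = 258
t_4 = 60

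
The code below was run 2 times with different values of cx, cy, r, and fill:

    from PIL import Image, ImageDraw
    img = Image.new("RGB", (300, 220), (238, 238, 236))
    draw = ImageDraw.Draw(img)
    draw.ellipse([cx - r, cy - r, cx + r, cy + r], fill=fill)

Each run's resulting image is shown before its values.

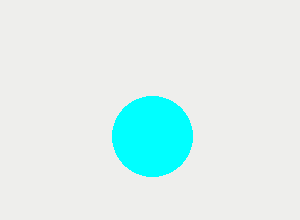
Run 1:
cx = 152
cy = 136
r = 40
fill = 'cyan'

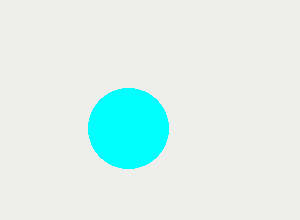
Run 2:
cx = 128, cy = 128, r = 40, fill = 'cyan'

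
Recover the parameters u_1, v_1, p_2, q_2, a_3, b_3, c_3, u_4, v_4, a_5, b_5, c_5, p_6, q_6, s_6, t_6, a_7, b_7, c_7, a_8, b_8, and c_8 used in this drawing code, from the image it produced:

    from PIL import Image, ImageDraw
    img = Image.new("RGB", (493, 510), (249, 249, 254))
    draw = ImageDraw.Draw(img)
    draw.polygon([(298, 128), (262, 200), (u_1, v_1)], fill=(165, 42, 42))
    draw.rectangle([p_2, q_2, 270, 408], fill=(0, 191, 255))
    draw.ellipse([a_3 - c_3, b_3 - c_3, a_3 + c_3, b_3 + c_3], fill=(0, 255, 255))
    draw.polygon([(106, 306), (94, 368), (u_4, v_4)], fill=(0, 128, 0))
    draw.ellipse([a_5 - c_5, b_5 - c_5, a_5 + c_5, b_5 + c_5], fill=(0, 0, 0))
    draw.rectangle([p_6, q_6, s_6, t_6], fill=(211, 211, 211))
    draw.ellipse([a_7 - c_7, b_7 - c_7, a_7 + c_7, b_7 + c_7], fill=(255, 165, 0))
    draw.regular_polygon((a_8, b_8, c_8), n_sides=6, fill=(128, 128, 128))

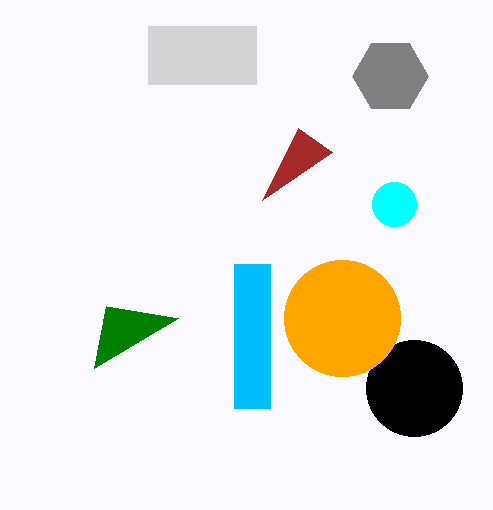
u_1 = 332
v_1 = 152
p_2 = 234
q_2 = 264
a_3 = 394
b_3 = 204
c_3 = 22
u_4 = 178
v_4 = 318
a_5 = 414
b_5 = 388
c_5 = 48
p_6 = 148
q_6 = 26
s_6 = 256
t_6 = 84
a_7 = 342
b_7 = 318
c_7 = 58
a_8 = 390
b_8 = 76
c_8 = 38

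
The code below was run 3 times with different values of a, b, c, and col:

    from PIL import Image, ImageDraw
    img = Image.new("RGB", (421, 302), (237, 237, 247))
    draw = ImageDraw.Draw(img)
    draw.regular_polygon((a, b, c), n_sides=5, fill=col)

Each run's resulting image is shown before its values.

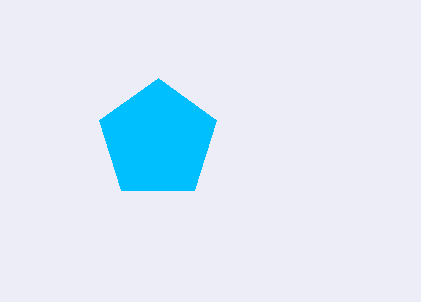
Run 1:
a = 158, b = 140, c = 62, col = 'deepskyblue'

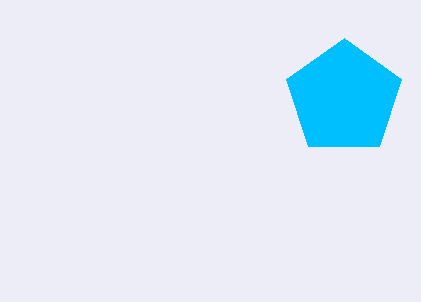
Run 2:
a = 344; b = 98; c = 60; col = 'deepskyblue'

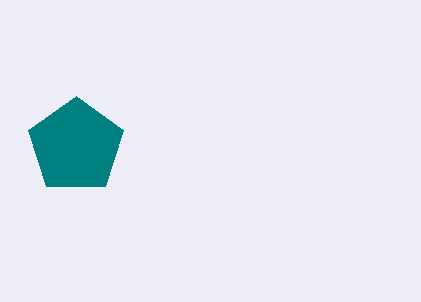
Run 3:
a = 76; b = 146; c = 50; col = 'teal'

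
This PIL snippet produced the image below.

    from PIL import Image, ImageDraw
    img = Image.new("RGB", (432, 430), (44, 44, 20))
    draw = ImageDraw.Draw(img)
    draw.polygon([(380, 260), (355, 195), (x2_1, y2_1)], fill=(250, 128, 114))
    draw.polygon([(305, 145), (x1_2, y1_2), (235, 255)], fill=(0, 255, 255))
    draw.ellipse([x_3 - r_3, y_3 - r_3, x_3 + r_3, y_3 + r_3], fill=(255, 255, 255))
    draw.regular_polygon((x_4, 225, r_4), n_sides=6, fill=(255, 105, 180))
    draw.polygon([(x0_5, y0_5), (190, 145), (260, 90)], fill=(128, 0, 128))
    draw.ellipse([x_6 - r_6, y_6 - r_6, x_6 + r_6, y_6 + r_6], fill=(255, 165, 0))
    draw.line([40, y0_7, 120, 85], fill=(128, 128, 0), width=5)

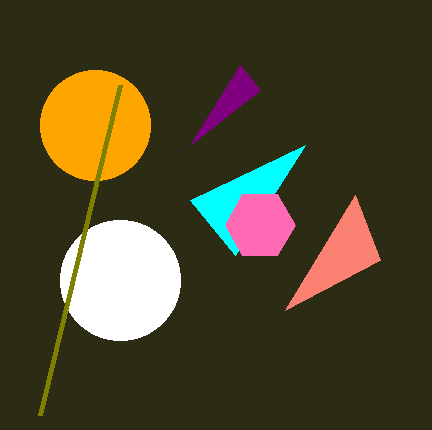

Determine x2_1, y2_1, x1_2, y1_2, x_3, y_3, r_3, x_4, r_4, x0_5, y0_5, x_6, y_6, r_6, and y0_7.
x2_1 = 285; y2_1 = 310; x1_2 = 190; y1_2 = 200; x_3 = 120; y_3 = 280; r_3 = 60; x_4 = 260; r_4 = 35; x0_5 = 240; y0_5 = 65; x_6 = 95; y_6 = 125; r_6 = 55; y0_7 = 415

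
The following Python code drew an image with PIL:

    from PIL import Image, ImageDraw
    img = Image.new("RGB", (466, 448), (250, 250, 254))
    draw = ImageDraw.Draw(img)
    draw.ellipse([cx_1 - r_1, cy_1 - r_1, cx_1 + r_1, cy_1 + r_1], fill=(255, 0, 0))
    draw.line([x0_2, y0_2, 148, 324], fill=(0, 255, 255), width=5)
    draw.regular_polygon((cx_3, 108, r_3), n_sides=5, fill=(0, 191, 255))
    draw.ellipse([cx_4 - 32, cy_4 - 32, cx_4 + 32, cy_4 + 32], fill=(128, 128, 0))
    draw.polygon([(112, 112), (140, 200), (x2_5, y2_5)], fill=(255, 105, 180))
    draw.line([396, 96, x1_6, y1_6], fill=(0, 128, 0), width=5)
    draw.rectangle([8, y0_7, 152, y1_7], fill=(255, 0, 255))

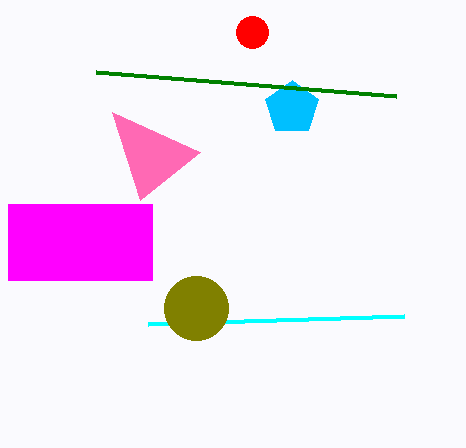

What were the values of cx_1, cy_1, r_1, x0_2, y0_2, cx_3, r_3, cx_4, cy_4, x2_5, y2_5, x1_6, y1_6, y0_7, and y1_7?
cx_1 = 252
cy_1 = 32
r_1 = 16
x0_2 = 404
y0_2 = 316
cx_3 = 292
r_3 = 28
cx_4 = 196
cy_4 = 308
x2_5 = 200
y2_5 = 152
x1_6 = 96
y1_6 = 72
y0_7 = 204
y1_7 = 280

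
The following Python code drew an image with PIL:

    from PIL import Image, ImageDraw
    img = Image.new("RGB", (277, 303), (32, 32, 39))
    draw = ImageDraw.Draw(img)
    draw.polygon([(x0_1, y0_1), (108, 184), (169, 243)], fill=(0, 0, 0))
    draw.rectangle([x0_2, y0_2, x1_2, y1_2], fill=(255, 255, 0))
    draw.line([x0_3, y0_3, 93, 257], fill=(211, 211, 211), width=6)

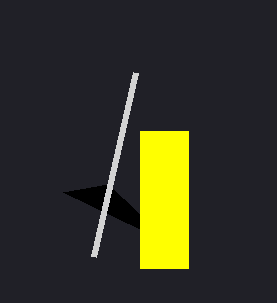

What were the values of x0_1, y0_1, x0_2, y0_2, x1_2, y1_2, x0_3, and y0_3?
x0_1 = 63
y0_1 = 192
x0_2 = 140
y0_2 = 131
x1_2 = 188
y1_2 = 268
x0_3 = 135
y0_3 = 73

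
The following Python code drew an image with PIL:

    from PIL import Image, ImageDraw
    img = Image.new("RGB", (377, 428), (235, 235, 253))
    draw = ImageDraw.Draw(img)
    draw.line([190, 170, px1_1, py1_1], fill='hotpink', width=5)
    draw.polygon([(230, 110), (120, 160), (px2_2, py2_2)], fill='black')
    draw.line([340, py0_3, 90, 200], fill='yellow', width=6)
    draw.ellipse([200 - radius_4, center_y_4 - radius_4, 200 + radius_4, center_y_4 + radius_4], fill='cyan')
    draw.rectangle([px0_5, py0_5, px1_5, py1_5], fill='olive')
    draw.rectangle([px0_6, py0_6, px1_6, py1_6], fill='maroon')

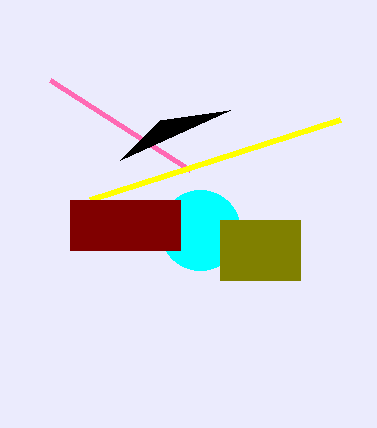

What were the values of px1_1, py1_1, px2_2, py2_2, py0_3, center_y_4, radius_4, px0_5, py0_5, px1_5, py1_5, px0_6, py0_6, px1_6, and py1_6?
px1_1 = 50; py1_1 = 80; px2_2 = 160; py2_2 = 120; py0_3 = 120; center_y_4 = 230; radius_4 = 40; px0_5 = 220; py0_5 = 220; px1_5 = 300; py1_5 = 280; px0_6 = 70; py0_6 = 200; px1_6 = 180; py1_6 = 250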